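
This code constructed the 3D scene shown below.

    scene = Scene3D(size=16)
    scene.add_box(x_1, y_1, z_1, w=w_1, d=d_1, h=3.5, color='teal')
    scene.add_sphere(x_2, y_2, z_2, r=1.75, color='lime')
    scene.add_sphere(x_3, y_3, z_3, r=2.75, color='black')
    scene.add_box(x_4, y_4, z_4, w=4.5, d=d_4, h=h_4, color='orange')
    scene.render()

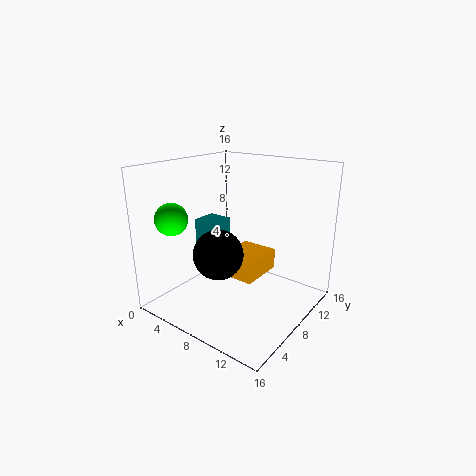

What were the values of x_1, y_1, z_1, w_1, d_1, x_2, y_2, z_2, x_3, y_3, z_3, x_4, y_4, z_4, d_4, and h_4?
x_1 = 1.75, y_1 = 7.75, z_1 = 5.5, w_1 = 3, d_1 = 3, x_2 = 3, y_2 = 3, z_2 = 10.5, x_3 = 7, y_3 = 5.75, z_3 = 6.5, x_4 = 5, y_4 = 8.25, z_4 = 2.5, d_4 = 5.5, h_4 = 2.5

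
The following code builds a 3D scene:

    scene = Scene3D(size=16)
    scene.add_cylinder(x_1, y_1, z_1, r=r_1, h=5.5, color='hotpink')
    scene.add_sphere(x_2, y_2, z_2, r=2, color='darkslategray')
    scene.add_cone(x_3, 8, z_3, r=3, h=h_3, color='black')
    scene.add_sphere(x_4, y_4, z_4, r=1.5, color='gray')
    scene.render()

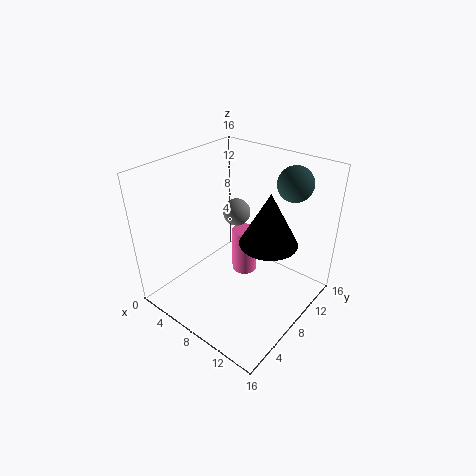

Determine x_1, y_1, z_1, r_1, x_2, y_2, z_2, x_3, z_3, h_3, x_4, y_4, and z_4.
x_1 = 7; y_1 = 10.5; z_1 = 2; r_1 = 1.5; x_2 = 11.5; y_2 = 13.5; z_2 = 13.5; x_3 = 12; z_3 = 9; h_3 = 5.5; x_4 = 7; y_4 = 9; z_4 = 10.5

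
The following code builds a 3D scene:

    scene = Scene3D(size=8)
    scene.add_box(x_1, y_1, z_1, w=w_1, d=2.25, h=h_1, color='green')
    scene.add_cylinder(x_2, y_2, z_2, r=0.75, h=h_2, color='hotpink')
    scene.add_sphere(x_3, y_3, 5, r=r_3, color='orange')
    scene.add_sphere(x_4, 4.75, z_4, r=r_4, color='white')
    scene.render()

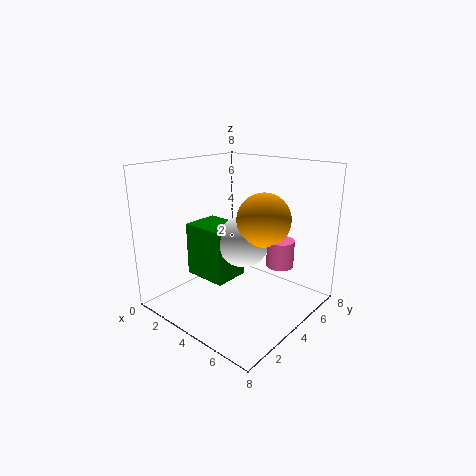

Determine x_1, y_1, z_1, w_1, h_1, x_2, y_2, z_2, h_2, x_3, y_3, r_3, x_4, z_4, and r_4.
x_1 = 0.5; y_1 = 3.25; z_1 = 1; w_1 = 2.75; h_1 = 3.25; x_2 = 6; y_2 = 5.25; z_2 = 2.5; h_2 = 1.5; x_3 = 5; y_3 = 5; r_3 = 1.5; x_4 = 3.75; z_4 = 3.5; r_4 = 1.5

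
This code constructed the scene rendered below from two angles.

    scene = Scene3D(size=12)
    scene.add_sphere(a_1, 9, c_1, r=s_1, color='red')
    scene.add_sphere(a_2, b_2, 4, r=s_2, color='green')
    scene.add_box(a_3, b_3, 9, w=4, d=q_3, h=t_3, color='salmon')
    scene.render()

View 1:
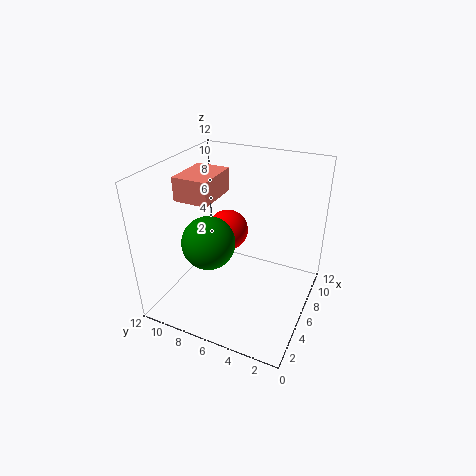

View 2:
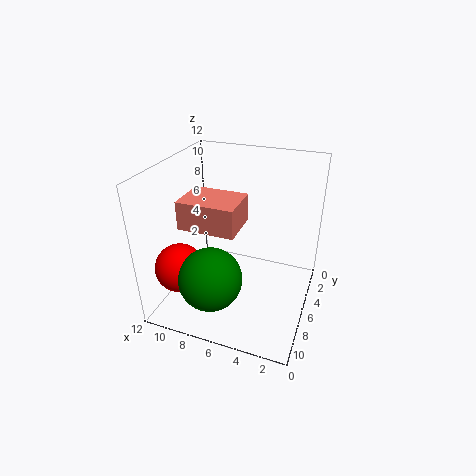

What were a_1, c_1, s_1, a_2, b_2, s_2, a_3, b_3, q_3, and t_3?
a_1 = 10, c_1 = 4, s_1 = 2, a_2 = 7, b_2 = 9.5, s_2 = 2.5, a_3 = 4.5, b_3 = 8, q_3 = 3, t_3 = 2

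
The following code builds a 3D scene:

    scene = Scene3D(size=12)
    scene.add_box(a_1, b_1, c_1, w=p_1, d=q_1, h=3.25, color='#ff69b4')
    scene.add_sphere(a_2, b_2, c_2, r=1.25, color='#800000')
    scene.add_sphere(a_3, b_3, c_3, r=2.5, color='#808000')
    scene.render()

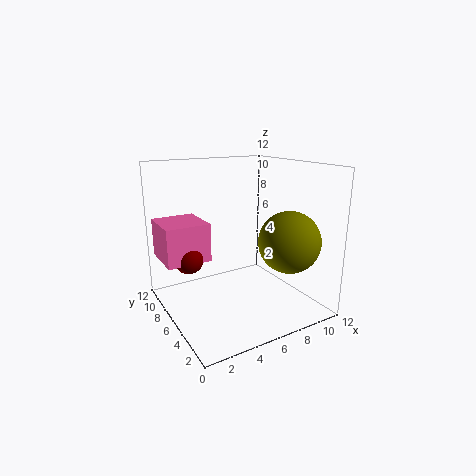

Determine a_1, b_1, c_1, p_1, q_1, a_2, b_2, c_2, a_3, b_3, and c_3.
a_1 = 0.25; b_1 = 7; c_1 = 4; p_1 = 3.75; q_1 = 4; a_2 = 2.25; b_2 = 7.75; c_2 = 4.25; a_3 = 9; b_3 = 3; c_3 = 6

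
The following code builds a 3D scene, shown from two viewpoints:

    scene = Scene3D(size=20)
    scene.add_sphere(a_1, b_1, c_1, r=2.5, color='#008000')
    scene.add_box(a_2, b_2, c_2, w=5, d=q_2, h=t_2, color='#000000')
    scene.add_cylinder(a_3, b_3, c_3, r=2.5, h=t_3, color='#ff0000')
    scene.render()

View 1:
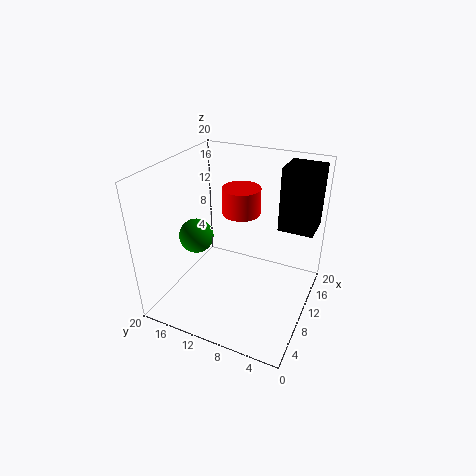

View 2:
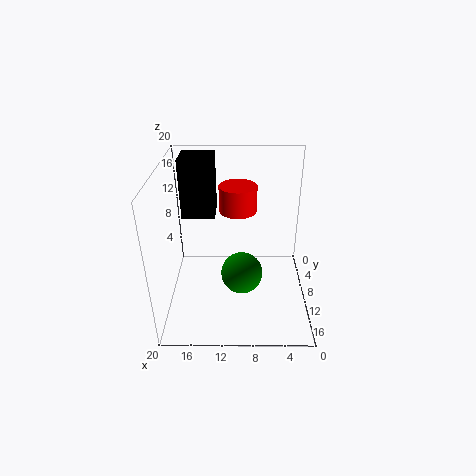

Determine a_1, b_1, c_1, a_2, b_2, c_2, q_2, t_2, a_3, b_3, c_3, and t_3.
a_1 = 9.5
b_1 = 16.5
c_1 = 9
a_2 = 13.5
b_2 = 0.5
c_2 = 10.5
q_2 = 5
t_2 = 9
a_3 = 10
b_3 = 9.5
c_3 = 14
t_3 = 3.5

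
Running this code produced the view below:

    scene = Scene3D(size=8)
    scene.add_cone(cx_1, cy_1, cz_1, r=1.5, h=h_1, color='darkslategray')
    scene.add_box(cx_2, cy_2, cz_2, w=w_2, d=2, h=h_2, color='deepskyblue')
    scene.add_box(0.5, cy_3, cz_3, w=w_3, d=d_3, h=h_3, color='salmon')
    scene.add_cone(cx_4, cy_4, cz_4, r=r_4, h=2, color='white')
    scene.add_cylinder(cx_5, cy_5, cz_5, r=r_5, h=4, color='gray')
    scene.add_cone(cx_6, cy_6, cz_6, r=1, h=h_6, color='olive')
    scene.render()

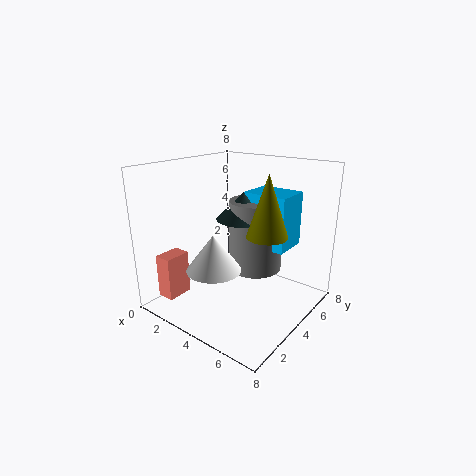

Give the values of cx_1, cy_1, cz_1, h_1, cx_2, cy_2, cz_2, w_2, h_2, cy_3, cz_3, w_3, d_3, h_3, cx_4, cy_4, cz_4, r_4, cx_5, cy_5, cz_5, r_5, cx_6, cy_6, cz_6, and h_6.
cx_1 = 4
cy_1 = 4.5
cz_1 = 5
h_1 = 1.5
cx_2 = 4
cy_2 = 4.5
cz_2 = 3.5
w_2 = 2.5
h_2 = 3
cy_3 = 1
cz_3 = 0.5
w_3 = 1
d_3 = 1.5
h_3 = 2.5
cx_4 = 3.5
cy_4 = 2.5
cz_4 = 2.5
r_4 = 1.5
cx_5 = 4.5
cy_5 = 5
cz_5 = 2
r_5 = 1.5
cx_6 = 6.5
cy_6 = 3
cz_6 = 5
h_6 = 3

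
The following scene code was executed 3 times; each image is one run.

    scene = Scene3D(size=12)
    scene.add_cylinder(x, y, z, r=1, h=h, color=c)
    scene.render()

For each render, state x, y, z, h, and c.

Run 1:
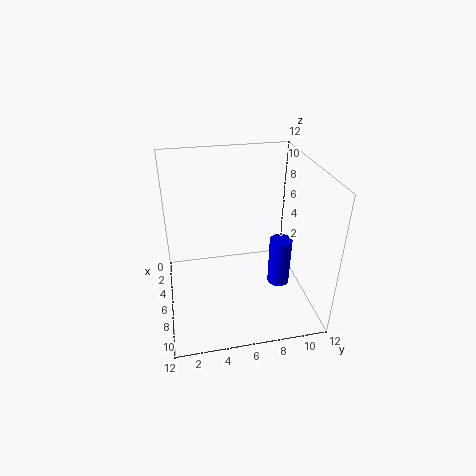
x = 5.5, y = 10, z = 0.5, h = 4.5, c = 'blue'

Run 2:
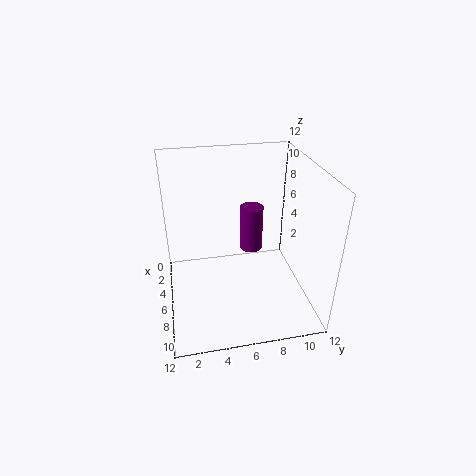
x = 4.5, y = 7.5, z = 4, h = 4, c = 'purple'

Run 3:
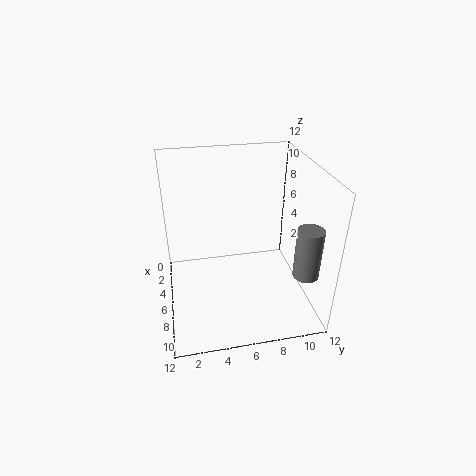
x = 10, y = 10.5, z = 4.5, h = 4, c = 'gray'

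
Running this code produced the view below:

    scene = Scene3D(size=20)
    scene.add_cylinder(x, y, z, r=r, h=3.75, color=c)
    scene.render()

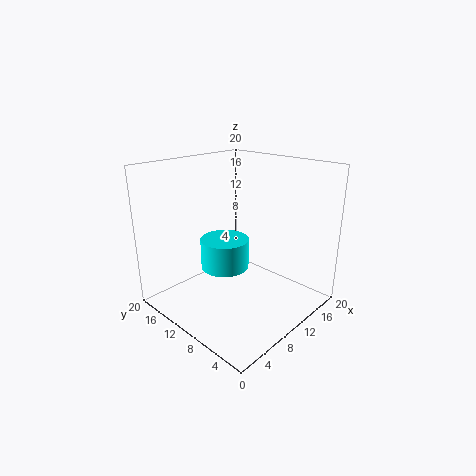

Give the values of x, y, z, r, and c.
x = 5.75; y = 8.25; z = 8; r = 3; c = 'cyan'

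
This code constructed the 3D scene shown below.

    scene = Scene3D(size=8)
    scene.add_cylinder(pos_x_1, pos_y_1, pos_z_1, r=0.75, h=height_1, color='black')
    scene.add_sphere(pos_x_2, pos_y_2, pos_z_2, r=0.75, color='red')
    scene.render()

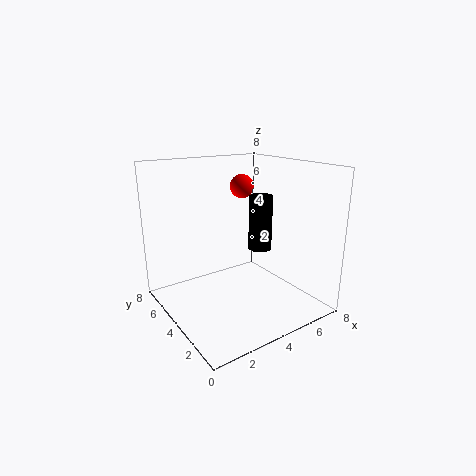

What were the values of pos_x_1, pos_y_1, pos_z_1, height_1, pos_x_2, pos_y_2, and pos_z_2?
pos_x_1 = 6.75, pos_y_1 = 5.5, pos_z_1 = 2.25, height_1 = 3.5, pos_x_2 = 6, pos_y_2 = 6.5, pos_z_2 = 6.25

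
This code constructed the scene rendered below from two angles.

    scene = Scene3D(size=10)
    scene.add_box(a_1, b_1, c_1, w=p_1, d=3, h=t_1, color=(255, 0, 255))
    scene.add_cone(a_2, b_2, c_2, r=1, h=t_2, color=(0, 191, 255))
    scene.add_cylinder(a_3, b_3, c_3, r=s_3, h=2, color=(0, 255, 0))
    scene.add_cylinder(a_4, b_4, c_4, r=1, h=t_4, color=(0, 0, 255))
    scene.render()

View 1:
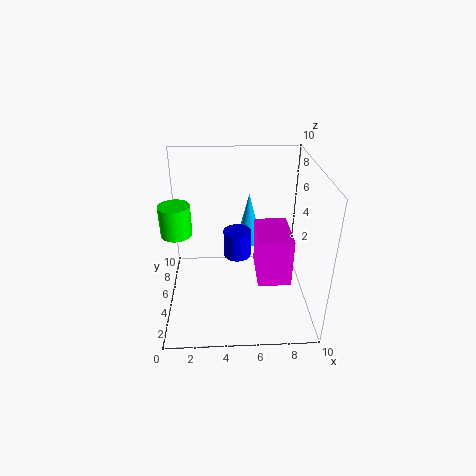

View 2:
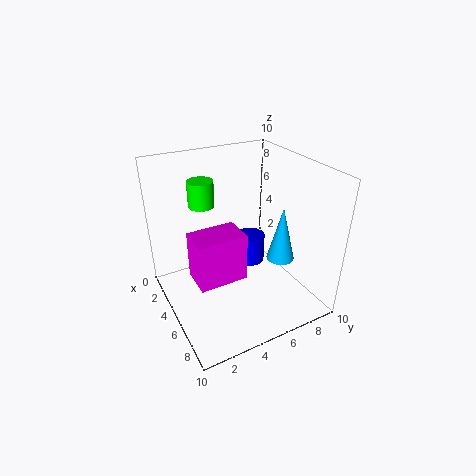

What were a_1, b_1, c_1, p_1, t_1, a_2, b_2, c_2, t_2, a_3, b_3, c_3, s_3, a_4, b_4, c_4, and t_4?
a_1 = 6
b_1 = 1
c_1 = 4
p_1 = 2
t_1 = 3
a_2 = 6
b_2 = 8
c_2 = 3
t_2 = 4
a_3 = 1
b_3 = 4
c_3 = 6
s_3 = 1
a_4 = 5
b_4 = 6
c_4 = 3
t_4 = 2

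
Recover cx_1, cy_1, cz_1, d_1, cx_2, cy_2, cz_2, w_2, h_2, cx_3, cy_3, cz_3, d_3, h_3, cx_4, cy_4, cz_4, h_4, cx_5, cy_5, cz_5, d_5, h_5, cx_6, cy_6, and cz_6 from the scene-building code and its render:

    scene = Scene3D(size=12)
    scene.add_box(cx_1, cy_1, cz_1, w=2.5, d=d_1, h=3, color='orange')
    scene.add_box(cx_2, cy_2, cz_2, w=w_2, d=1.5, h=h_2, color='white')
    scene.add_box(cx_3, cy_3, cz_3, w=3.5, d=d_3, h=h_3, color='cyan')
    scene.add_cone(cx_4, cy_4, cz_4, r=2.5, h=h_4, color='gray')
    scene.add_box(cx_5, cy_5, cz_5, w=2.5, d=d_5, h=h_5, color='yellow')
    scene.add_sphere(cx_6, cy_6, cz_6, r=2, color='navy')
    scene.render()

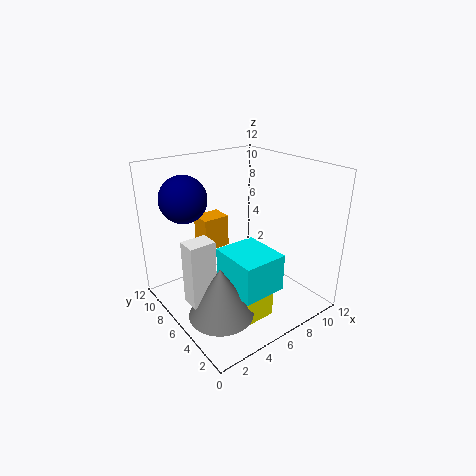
cx_1 = 5, cy_1 = 9.5, cz_1 = 3.5, d_1 = 2, cx_2 = 0.5, cy_2 = 4, cz_2 = 2.5, w_2 = 2, h_2 = 5, cx_3 = 3.5, cy_3 = 1.5, cz_3 = 3, d_3 = 4, h_3 = 3, cx_4 = 2.5, cy_4 = 3.5, cz_4 = 1.5, h_4 = 4, cx_5 = 4, cy_5 = 2, cz_5 = 0.5, d_5 = 1.5, h_5 = 2, cx_6 = 3, cy_6 = 9.5, cz_6 = 9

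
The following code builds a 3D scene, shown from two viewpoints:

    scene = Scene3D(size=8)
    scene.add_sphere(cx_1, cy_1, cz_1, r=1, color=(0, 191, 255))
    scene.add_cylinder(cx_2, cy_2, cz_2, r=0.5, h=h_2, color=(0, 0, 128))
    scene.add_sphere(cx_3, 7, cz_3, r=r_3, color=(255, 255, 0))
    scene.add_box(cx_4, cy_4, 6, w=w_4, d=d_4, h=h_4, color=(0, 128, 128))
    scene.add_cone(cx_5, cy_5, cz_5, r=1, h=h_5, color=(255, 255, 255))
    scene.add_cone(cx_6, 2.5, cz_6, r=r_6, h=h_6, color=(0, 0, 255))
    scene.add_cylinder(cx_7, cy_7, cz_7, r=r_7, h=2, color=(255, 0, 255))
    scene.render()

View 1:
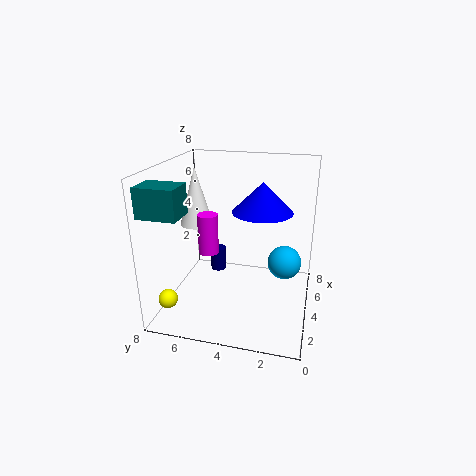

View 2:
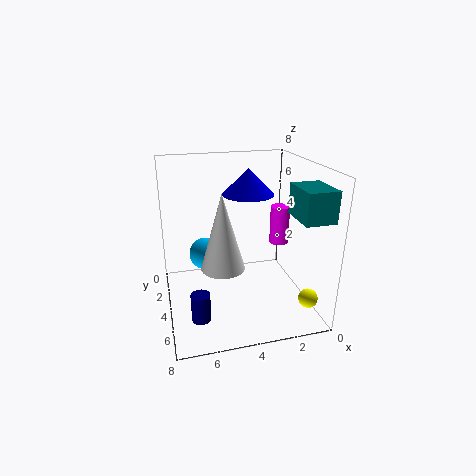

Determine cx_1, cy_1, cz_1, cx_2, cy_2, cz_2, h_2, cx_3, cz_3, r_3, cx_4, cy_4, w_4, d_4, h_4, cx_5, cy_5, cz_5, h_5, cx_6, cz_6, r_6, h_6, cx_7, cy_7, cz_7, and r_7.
cx_1 = 5.5, cy_1 = 1.5, cz_1 = 2, cx_2 = 6.5, cy_2 = 6, cz_2 = 0.5, h_2 = 1.5, cx_3 = 1, cz_3 = 1.5, r_3 = 0.5, cx_4 = 0.5, cy_4 = 6, w_4 = 1.5, d_4 = 2, h_4 = 1.5, cx_5 = 5.5, cy_5 = 7, cz_5 = 4, h_5 = 3.5, cx_6 = 3, cz_6 = 6, r_6 = 1.5, h_6 = 1.5, cx_7 = 2, cy_7 = 5, cz_7 = 4, r_7 = 0.5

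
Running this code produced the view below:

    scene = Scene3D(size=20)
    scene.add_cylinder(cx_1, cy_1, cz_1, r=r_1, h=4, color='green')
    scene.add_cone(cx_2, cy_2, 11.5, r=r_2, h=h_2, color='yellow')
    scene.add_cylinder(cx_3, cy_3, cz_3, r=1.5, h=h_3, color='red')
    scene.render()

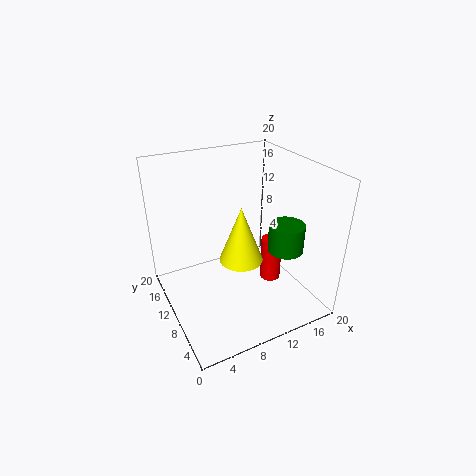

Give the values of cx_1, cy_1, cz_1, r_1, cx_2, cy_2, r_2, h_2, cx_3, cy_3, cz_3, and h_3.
cx_1 = 16, cy_1 = 7, cz_1 = 8, r_1 = 2.5, cx_2 = 7, cy_2 = 3.5, r_2 = 2.5, h_2 = 6.5, cx_3 = 15, cy_3 = 9, cz_3 = 2.5, h_3 = 6.5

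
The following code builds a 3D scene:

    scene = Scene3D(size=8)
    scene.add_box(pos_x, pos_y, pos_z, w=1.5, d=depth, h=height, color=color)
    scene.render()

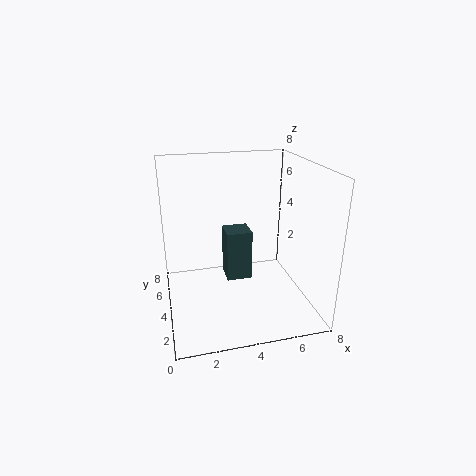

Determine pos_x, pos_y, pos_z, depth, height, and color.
pos_x = 3.5
pos_y = 4.5
pos_z = 1
depth = 1.5
height = 3
color = 'darkslategray'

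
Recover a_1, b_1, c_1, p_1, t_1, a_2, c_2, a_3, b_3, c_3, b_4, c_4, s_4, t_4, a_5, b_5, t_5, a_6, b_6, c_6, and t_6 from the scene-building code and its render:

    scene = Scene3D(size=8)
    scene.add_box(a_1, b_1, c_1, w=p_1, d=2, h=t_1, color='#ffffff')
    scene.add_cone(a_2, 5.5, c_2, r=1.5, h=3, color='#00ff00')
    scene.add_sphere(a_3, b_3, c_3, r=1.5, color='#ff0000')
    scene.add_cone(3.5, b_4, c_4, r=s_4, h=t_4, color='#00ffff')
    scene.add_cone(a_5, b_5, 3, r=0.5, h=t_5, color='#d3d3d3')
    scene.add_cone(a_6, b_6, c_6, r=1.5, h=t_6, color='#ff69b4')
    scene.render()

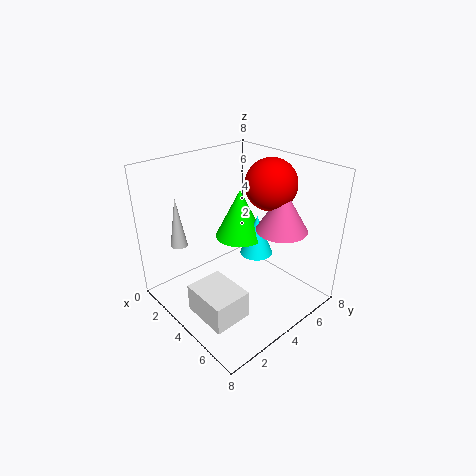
a_1 = 4; b_1 = 0.5; c_1 = 1; p_1 = 2.5; t_1 = 1.5; a_2 = 2.5; c_2 = 3; a_3 = 4; b_3 = 6.5; c_3 = 6.5; b_4 = 6; c_4 = 2; s_4 = 1; t_4 = 2.5; a_5 = 1; b_5 = 2; t_5 = 3; a_6 = 5; b_6 = 6.5; c_6 = 4; t_6 = 2.5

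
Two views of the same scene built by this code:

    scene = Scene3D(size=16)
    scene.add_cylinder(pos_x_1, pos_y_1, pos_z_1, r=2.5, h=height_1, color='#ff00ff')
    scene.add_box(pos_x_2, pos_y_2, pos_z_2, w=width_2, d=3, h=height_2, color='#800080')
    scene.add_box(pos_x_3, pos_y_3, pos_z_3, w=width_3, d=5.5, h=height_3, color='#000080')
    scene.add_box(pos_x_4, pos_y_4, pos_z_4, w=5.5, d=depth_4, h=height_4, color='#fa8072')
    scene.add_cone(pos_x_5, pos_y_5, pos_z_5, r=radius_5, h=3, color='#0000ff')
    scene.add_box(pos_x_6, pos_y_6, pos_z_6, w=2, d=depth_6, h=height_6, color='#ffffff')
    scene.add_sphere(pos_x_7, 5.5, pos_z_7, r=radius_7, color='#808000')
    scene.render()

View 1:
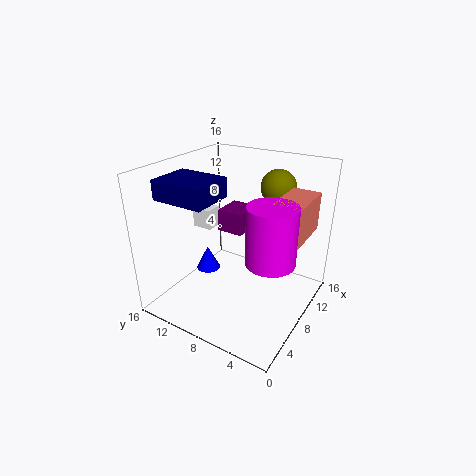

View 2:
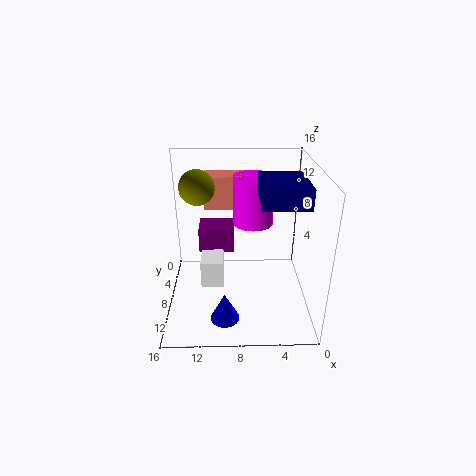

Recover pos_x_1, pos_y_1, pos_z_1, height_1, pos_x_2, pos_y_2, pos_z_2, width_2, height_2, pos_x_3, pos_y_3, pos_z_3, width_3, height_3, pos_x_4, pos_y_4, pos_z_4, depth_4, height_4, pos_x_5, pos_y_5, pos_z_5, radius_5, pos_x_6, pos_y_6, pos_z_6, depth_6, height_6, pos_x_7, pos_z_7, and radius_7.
pos_x_1 = 6; pos_y_1 = 3; pos_z_1 = 7.5; height_1 = 6; pos_x_2 = 8.5; pos_y_2 = 8; pos_z_2 = 8; width_2 = 3.5; height_2 = 2.5; pos_x_3 = 1.5; pos_y_3 = 8; pos_z_3 = 13.5; width_3 = 4.5; height_3 = 2; pos_x_4 = 6.5; pos_y_4 = 0.5; pos_z_4 = 9.5; depth_4 = 3; height_4 = 4; pos_x_5 = 9.5; pos_y_5 = 13.5; pos_z_5 = 1.5; radius_5 = 1.5; pos_x_6 = 9.5; pos_y_6 = 13; pos_z_6 = 7; depth_6 = 2.5; height_6 = 2.5; pos_x_7 = 12.5; pos_z_7 = 13; radius_7 = 2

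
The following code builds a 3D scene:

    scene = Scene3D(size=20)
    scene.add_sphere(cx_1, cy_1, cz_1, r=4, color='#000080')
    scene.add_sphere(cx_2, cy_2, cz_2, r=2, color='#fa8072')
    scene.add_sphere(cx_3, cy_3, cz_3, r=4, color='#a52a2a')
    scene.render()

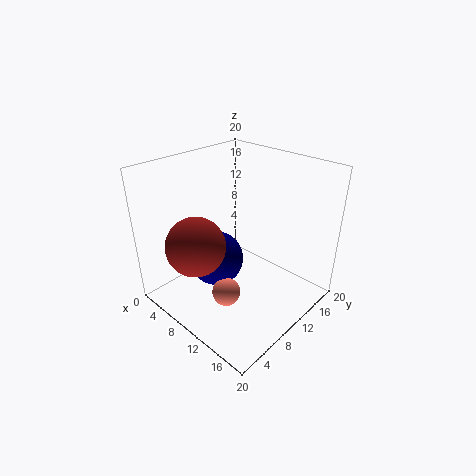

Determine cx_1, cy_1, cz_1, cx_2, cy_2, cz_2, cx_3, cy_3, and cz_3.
cx_1 = 6.5
cy_1 = 9
cz_1 = 5.5
cx_2 = 10.5
cy_2 = 7
cz_2 = 2.5
cx_3 = 7.5
cy_3 = 4.5
cz_3 = 10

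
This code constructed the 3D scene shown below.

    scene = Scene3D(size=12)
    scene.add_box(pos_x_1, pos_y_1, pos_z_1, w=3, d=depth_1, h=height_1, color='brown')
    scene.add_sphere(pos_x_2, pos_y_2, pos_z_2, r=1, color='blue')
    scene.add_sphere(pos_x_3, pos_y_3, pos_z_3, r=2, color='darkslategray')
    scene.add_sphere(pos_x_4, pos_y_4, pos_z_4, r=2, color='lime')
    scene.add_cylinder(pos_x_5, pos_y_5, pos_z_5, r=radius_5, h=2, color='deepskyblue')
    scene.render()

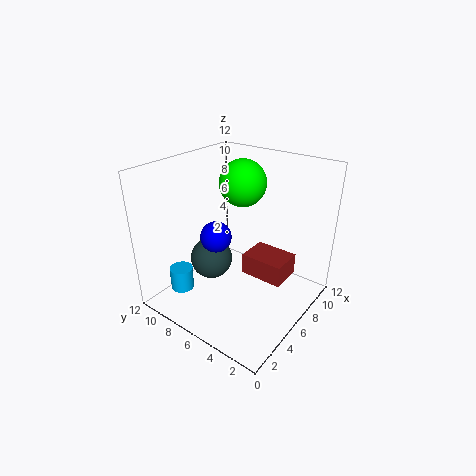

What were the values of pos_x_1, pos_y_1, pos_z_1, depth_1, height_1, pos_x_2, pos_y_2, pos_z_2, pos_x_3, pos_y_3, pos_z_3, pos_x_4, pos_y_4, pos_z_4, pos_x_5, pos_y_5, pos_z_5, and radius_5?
pos_x_1 = 8, pos_y_1 = 3, pos_z_1 = 1, depth_1 = 4, height_1 = 2, pos_x_2 = 1, pos_y_2 = 4, pos_z_2 = 9, pos_x_3 = 7, pos_y_3 = 10, pos_z_3 = 2, pos_x_4 = 8, pos_y_4 = 7, pos_z_4 = 10, pos_x_5 = 3, pos_y_5 = 10, pos_z_5 = 1, radius_5 = 1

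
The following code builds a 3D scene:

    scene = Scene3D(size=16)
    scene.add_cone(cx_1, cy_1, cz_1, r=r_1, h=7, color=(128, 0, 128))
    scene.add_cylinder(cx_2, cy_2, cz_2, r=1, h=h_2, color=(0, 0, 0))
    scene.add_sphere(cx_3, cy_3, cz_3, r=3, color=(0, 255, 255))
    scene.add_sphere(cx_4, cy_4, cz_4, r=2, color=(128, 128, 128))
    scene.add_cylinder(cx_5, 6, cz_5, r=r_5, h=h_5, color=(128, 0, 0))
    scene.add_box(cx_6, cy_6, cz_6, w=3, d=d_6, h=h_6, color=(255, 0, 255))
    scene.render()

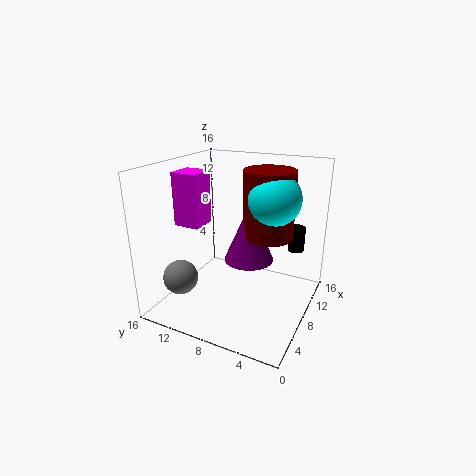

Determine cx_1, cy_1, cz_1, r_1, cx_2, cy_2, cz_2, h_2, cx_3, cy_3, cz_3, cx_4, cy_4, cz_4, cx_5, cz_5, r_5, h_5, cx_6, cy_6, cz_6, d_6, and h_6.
cx_1 = 11; cy_1 = 8; cz_1 = 4; r_1 = 3; cx_2 = 14; cy_2 = 3; cz_2 = 5; h_2 = 3; cx_3 = 11; cy_3 = 5; cz_3 = 12; cx_4 = 5; cy_4 = 14; cz_4 = 3; cx_5 = 12; cz_5 = 7; r_5 = 3; h_5 = 8; cx_6 = 6; cy_6 = 12; cz_6 = 9; d_6 = 3; h_6 = 6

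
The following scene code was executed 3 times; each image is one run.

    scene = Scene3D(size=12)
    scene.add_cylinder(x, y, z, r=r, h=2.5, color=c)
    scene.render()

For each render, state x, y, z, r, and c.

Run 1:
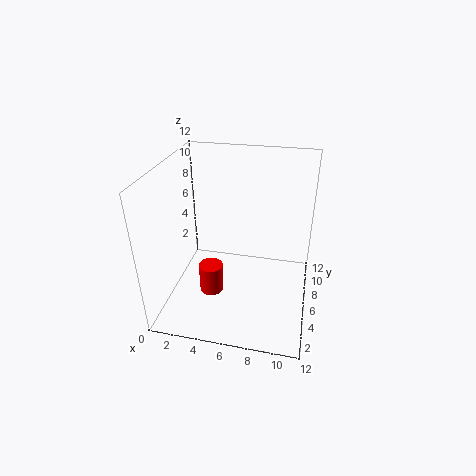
x = 4; y = 4.5; z = 1.5; r = 1; c = 'red'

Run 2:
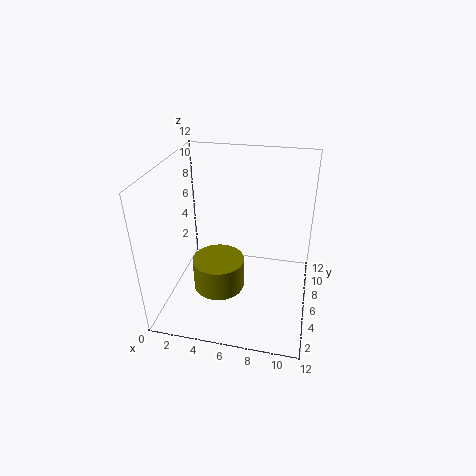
x = 5; y = 3.5; z = 3; r = 2; c = 'olive'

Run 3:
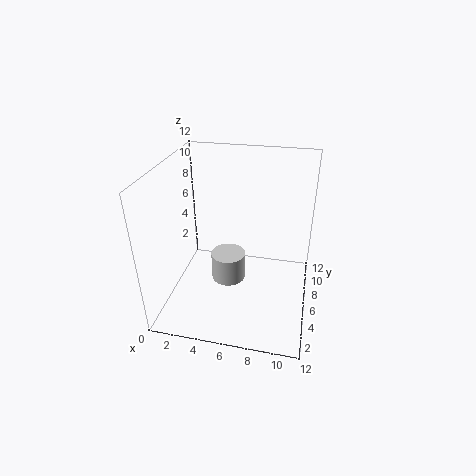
x = 5; y = 6.5; z = 1.5; r = 1.5; c = 'lightgray'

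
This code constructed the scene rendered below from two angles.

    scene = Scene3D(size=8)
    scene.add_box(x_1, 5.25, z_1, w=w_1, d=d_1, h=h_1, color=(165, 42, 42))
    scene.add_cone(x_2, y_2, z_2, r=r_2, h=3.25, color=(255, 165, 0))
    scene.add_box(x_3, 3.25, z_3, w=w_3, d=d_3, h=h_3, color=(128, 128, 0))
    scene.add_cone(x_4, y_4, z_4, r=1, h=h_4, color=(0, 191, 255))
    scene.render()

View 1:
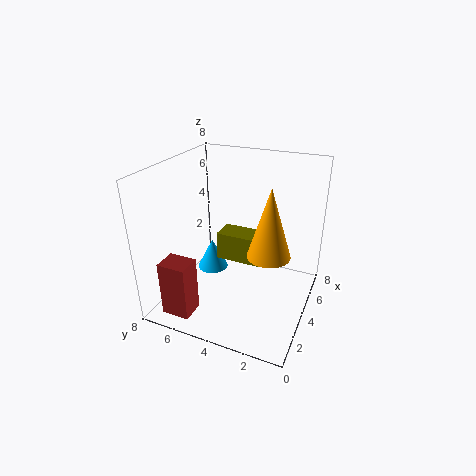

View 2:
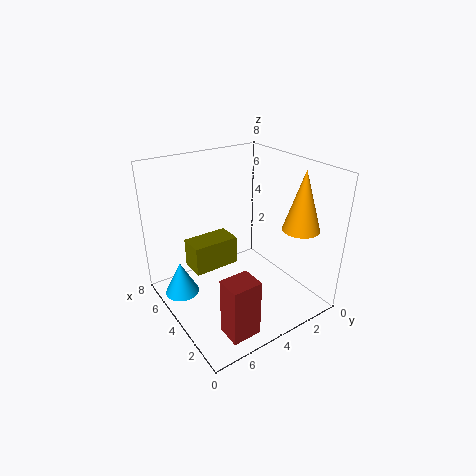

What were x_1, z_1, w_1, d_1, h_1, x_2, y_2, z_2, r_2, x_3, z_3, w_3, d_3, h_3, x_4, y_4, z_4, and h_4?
x_1 = 0.25; z_1 = 0.75; w_1 = 1.25; d_1 = 1.5; h_1 = 3; x_2 = 1.75; y_2 = 1.5; z_2 = 4.75; r_2 = 1; x_3 = 5.25; z_3 = 1.5; w_3 = 1.5; d_3 = 2.75; h_3 = 1.75; x_4 = 6; y_4 = 6.75; z_4 = 0.25; h_4 = 2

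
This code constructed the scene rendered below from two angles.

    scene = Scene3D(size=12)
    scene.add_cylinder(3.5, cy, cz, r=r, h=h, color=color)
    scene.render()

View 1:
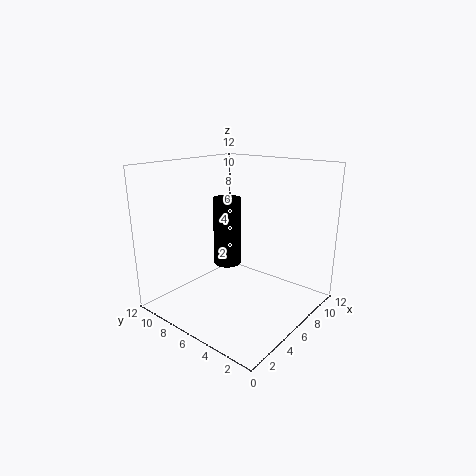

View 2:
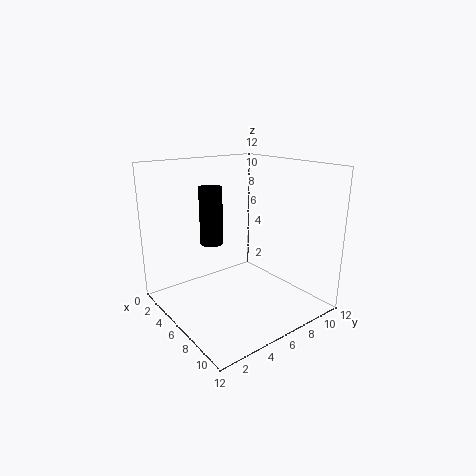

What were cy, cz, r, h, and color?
cy = 5, cz = 5, r = 1, h = 5, color = 'black'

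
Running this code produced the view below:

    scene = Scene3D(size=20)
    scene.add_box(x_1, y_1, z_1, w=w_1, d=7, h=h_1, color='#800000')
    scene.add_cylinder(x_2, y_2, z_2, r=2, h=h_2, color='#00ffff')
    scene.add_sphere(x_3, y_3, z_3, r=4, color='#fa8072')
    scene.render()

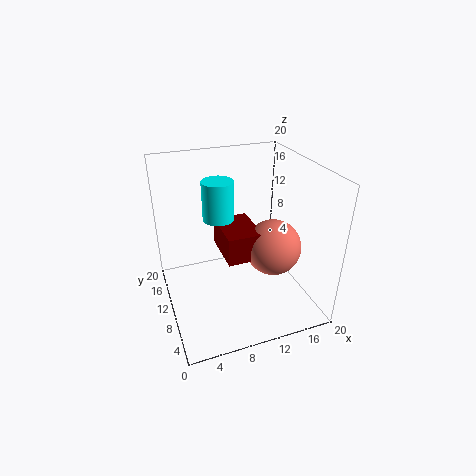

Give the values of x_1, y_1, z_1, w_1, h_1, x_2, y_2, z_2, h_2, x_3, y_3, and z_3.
x_1 = 8
y_1 = 8
z_1 = 7
w_1 = 5
h_1 = 4
x_2 = 7
y_2 = 9
z_2 = 14
h_2 = 5
x_3 = 15
y_3 = 9
z_3 = 8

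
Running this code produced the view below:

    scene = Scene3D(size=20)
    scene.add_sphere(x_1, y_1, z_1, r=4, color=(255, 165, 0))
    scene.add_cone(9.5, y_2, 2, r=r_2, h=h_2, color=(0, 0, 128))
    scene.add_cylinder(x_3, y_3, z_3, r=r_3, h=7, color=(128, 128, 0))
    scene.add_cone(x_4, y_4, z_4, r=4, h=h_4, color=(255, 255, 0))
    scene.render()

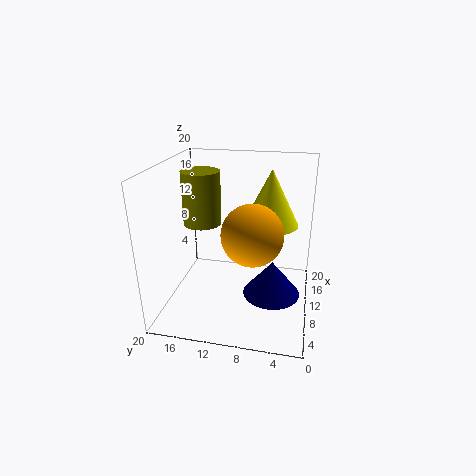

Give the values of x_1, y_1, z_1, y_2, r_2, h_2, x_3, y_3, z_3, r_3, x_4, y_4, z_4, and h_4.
x_1 = 7, y_1 = 7.5, z_1 = 12, y_2 = 5, r_2 = 4, h_2 = 5, x_3 = 8.5, y_3 = 14.5, z_3 = 12.5, r_3 = 2.5, x_4 = 13.5, y_4 = 6, z_4 = 11, h_4 = 8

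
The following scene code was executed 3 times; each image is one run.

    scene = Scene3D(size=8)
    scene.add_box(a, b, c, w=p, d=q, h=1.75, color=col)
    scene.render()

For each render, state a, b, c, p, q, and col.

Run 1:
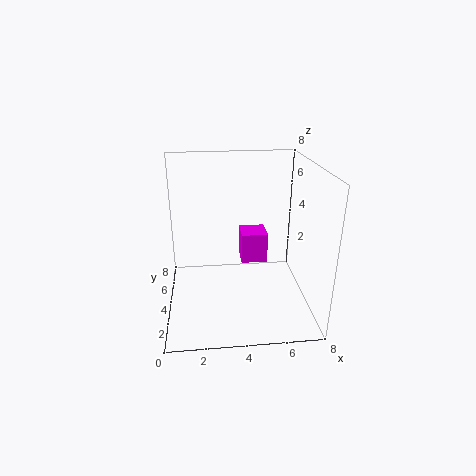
a = 4.25; b = 4.25; c = 2.25; p = 1.5; q = 1.5; col = 'magenta'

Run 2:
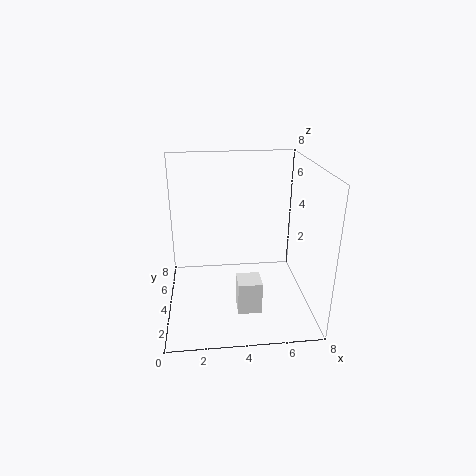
a = 3.75; b = 1.5; c = 0.75; p = 1.25; q = 1.25; col = 'white'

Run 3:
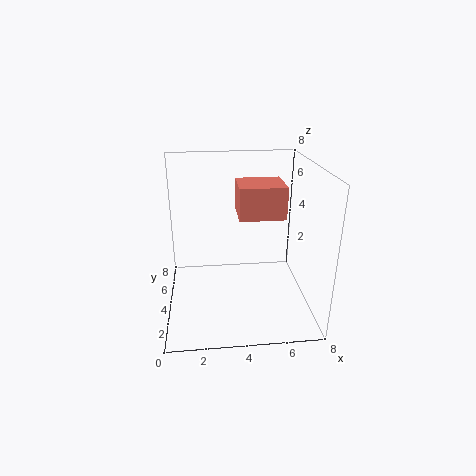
a = 4; b = 3.25; c = 5.25; p = 2.5; q = 2.25; col = 'salmon'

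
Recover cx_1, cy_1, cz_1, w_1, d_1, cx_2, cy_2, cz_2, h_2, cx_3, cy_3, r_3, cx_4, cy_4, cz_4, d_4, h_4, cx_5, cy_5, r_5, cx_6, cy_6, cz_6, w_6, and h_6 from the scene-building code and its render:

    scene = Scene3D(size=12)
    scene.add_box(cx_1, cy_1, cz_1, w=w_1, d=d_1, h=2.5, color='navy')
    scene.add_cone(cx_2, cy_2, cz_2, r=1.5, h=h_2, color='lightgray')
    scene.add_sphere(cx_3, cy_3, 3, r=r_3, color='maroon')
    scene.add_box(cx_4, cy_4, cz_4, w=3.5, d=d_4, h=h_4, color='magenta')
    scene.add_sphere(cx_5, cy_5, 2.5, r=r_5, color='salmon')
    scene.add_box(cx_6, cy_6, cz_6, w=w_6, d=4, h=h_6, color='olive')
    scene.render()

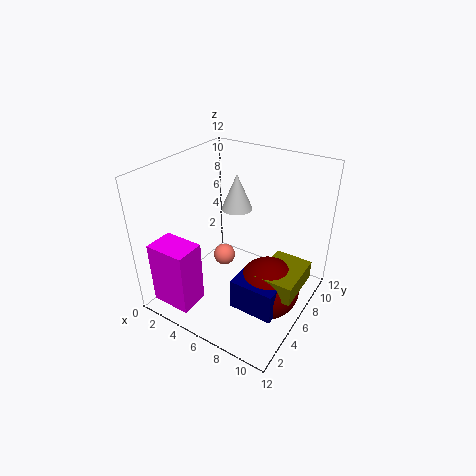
cx_1 = 7.5; cy_1 = 2.5; cz_1 = 2; w_1 = 3.5; d_1 = 2; cx_2 = 3; cy_2 = 10.5; cz_2 = 6; h_2 = 3.5; cx_3 = 9.5; cy_3 = 5; r_3 = 2.5; cx_4 = 0.5; cy_4 = 1; cz_4 = 0.5; d_4 = 2.5; h_4 = 5.5; cx_5 = 3.5; cy_5 = 7.5; r_5 = 1; cx_6 = 9; cy_6 = 3.5; cz_6 = 3.5; w_6 = 3; h_6 = 1.5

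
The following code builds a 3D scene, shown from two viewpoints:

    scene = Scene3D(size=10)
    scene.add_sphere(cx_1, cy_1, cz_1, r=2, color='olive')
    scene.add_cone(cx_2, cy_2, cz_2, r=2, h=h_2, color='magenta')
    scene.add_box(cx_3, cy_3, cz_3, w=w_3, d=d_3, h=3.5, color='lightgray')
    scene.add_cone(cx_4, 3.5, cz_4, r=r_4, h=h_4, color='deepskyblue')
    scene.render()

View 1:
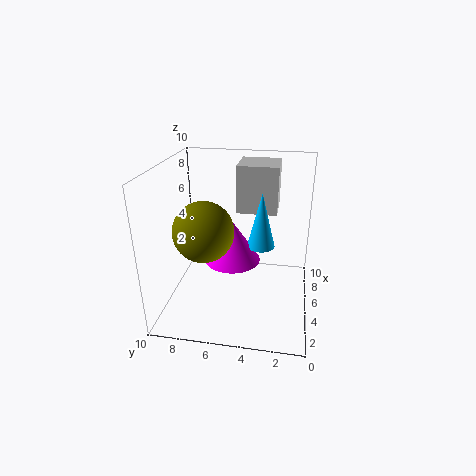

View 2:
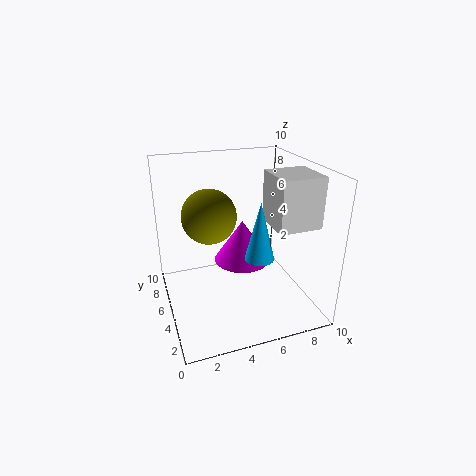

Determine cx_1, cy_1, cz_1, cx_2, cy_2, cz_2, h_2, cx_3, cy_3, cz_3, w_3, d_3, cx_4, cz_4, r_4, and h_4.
cx_1 = 3.5; cy_1 = 7; cz_1 = 6; cx_2 = 5.5; cy_2 = 5.5; cz_2 = 3; h_2 = 3; cx_3 = 7; cy_3 = 2.5; cz_3 = 6; w_3 = 3; d_3 = 3; cx_4 = 6; cz_4 = 4; r_4 = 1; h_4 = 4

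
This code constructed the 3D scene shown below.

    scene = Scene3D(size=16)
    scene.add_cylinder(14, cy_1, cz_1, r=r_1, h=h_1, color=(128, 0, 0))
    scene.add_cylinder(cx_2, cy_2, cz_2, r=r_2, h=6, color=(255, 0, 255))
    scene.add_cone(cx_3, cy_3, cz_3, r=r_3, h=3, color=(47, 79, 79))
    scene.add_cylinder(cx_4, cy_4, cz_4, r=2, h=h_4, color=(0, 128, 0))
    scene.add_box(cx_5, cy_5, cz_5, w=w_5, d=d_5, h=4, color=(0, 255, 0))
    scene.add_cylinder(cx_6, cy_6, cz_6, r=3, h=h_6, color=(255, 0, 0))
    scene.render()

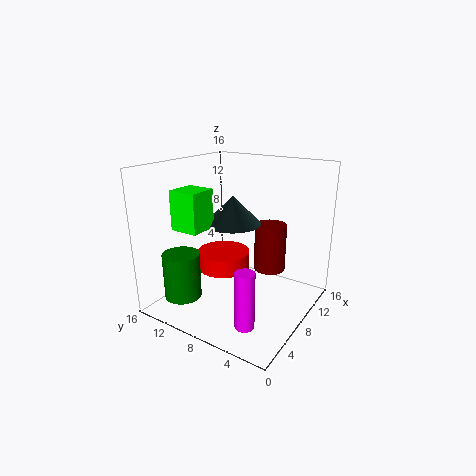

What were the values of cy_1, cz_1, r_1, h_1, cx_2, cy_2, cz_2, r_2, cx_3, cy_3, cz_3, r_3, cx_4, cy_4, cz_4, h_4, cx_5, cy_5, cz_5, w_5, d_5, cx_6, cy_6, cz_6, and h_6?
cy_1 = 7
cz_1 = 2
r_1 = 2
h_1 = 6
cx_2 = 3
cy_2 = 4
cz_2 = 1
r_2 = 1
cx_3 = 7
cy_3 = 8
cz_3 = 10
r_3 = 3
cx_4 = 3
cy_4 = 12
cz_4 = 2
h_4 = 5
cx_5 = 2
cy_5 = 9
cz_5 = 10
w_5 = 3
d_5 = 3
cx_6 = 8
cy_6 = 10
cz_6 = 4
h_6 = 2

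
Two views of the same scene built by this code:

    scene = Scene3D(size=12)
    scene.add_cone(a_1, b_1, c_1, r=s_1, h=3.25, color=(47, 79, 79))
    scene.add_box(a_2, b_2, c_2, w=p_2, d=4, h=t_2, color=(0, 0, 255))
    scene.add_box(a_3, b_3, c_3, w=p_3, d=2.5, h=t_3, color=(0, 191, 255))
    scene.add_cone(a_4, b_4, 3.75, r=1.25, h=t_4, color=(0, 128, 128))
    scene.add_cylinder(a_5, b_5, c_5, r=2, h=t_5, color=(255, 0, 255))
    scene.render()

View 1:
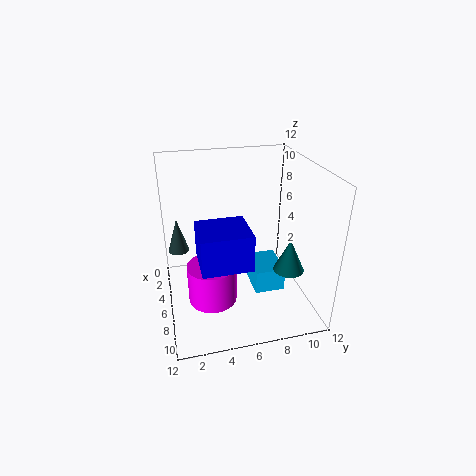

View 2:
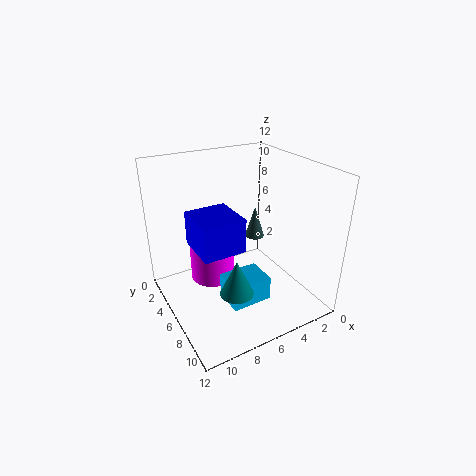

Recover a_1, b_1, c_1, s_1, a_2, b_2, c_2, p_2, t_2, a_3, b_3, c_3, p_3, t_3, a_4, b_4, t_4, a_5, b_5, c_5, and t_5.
a_1 = 1.25
b_1 = 1.25
c_1 = 2.75
s_1 = 1
a_2 = 5.5
b_2 = 2.5
c_2 = 4.75
p_2 = 3.75
t_2 = 3
a_3 = 5
b_3 = 7
c_3 = 1.75
p_3 = 3.25
t_3 = 2
a_4 = 8.25
b_4 = 9.75
t_4 = 2.75
a_5 = 7.25
b_5 = 3.5
c_5 = 1.25
t_5 = 3.25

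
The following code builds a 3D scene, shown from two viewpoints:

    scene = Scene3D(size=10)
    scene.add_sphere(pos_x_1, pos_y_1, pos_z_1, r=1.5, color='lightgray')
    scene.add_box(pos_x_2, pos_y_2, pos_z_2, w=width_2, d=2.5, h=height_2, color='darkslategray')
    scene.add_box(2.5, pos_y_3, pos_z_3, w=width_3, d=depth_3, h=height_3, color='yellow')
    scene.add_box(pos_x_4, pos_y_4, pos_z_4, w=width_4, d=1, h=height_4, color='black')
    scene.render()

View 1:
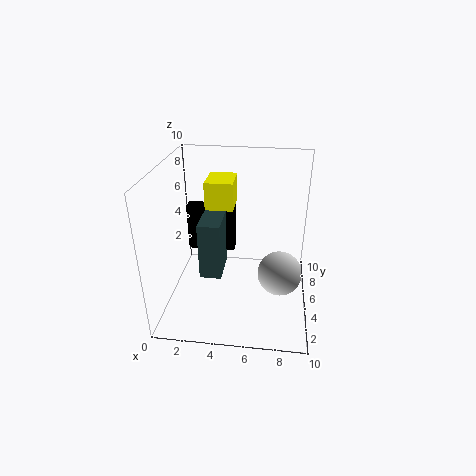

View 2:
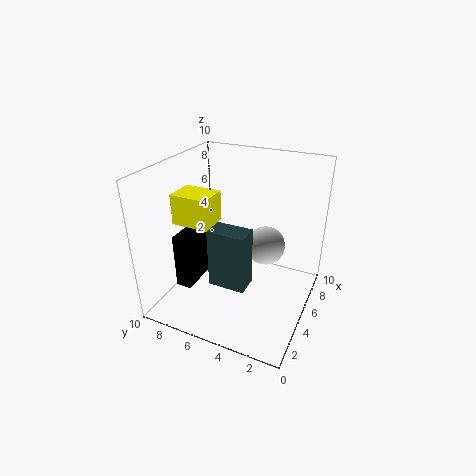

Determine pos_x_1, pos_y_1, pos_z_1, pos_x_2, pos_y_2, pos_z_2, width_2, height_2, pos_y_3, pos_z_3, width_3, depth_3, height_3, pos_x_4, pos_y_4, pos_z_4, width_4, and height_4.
pos_x_1 = 8
pos_y_1 = 4
pos_z_1 = 3
pos_x_2 = 2.5
pos_y_2 = 3.5
pos_z_2 = 2.5
width_2 = 1.5
height_2 = 4
pos_y_3 = 6
pos_z_3 = 6.5
width_3 = 2
depth_3 = 2.5
height_3 = 2
pos_x_4 = 1
pos_y_4 = 6.5
pos_z_4 = 3
width_4 = 3.5
height_4 = 3.5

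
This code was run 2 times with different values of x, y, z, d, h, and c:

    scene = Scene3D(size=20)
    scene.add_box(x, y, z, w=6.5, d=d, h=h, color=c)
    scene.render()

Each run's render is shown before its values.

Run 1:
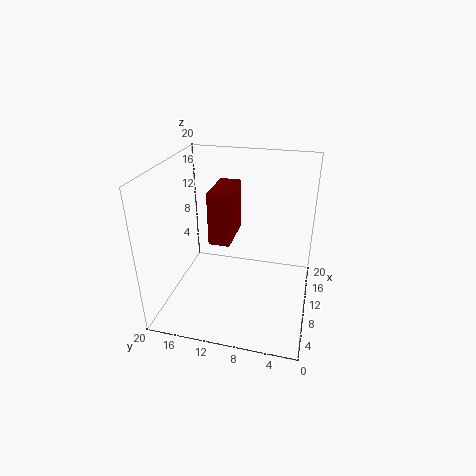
x = 9
y = 11
z = 9
d = 3
h = 7.5
c = 'maroon'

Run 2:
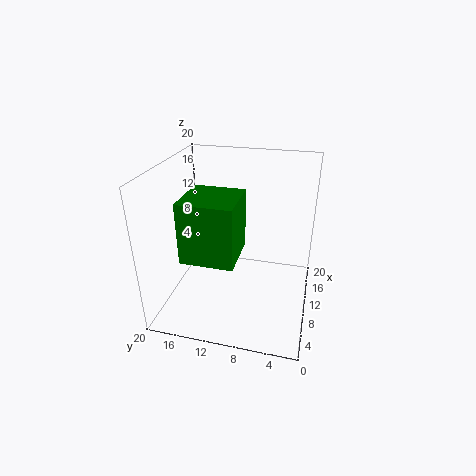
x = 1.5
y = 8.5
z = 10.5
d = 6.5
h = 7.5
c = 'green'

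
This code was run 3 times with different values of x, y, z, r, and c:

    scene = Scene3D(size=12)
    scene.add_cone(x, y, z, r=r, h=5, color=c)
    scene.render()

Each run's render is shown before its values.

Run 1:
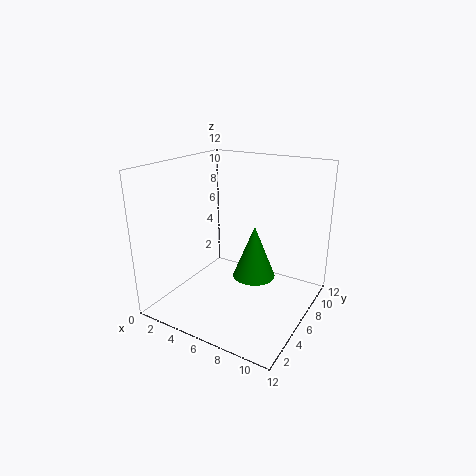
x = 6
y = 9
z = 1
r = 2
c = 'green'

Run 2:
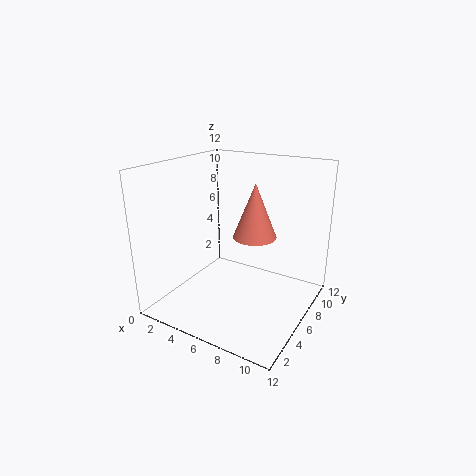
x = 6
y = 9
z = 5
r = 2
c = 'salmon'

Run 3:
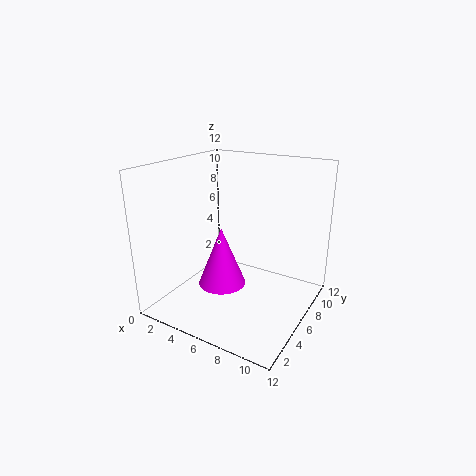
x = 5
y = 5
z = 2
r = 2
c = 'magenta'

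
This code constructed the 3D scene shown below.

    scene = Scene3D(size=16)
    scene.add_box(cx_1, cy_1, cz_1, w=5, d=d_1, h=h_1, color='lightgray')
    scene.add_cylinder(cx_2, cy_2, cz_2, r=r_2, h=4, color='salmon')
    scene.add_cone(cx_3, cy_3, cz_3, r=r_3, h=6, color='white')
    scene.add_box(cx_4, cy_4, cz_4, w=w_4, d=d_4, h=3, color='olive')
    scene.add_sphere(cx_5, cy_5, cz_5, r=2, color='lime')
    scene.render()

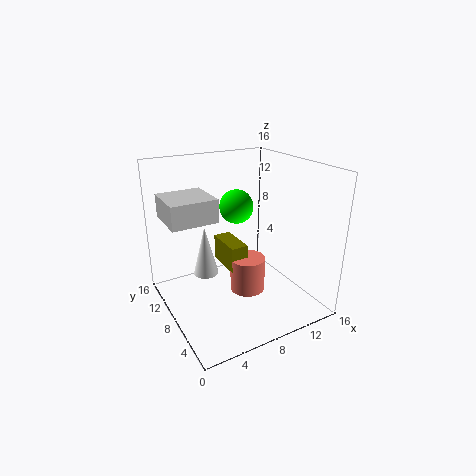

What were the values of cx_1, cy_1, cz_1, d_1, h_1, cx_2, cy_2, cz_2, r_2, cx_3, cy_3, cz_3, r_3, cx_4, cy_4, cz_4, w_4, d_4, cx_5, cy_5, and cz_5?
cx_1 = 0.5, cy_1 = 7.5, cz_1 = 10.5, d_1 = 5, h_1 = 2.5, cx_2 = 9, cy_2 = 7.5, cz_2 = 1.5, r_2 = 2, cx_3 = 5.5, cy_3 = 11.5, cz_3 = 2.5, r_3 = 1.5, cx_4 = 7, cy_4 = 7.5, cz_4 = 4, w_4 = 2, d_4 = 4.5, cx_5 = 9.5, cy_5 = 11, cz_5 = 10.5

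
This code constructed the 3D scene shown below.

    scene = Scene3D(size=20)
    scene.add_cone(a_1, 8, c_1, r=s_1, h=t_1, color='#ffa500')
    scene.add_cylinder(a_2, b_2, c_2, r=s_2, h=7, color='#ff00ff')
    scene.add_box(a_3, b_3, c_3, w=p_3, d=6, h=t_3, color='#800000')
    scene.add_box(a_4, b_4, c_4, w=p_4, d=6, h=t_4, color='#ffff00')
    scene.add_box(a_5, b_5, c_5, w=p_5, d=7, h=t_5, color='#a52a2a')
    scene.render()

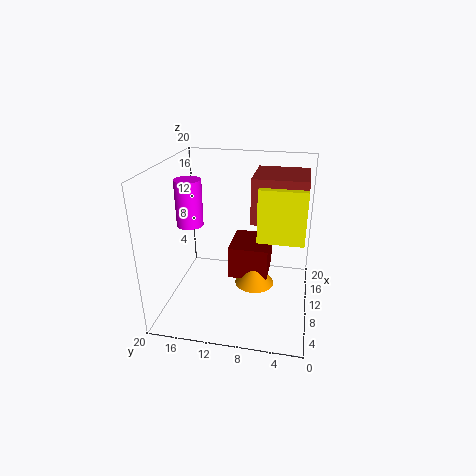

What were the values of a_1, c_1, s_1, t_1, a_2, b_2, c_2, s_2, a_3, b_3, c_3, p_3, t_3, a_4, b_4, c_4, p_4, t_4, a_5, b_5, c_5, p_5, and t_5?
a_1 = 13, c_1 = 1, s_1 = 3, t_1 = 4, a_2 = 13, b_2 = 18, c_2 = 10, s_2 = 2, a_3 = 12, b_3 = 6, c_3 = 2, p_3 = 7, t_3 = 5, a_4 = 7, b_4 = 1, c_4 = 11, p_4 = 4, t_4 = 7, a_5 = 8, b_5 = 1, c_5 = 13, p_5 = 7, t_5 = 6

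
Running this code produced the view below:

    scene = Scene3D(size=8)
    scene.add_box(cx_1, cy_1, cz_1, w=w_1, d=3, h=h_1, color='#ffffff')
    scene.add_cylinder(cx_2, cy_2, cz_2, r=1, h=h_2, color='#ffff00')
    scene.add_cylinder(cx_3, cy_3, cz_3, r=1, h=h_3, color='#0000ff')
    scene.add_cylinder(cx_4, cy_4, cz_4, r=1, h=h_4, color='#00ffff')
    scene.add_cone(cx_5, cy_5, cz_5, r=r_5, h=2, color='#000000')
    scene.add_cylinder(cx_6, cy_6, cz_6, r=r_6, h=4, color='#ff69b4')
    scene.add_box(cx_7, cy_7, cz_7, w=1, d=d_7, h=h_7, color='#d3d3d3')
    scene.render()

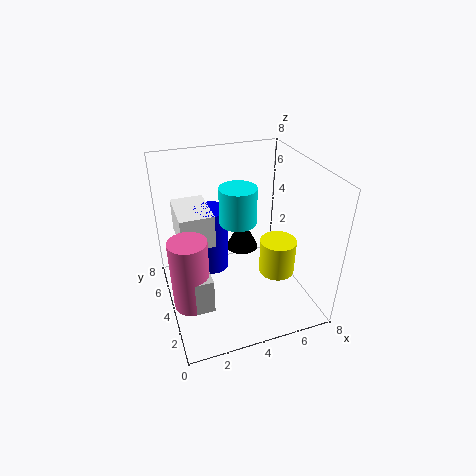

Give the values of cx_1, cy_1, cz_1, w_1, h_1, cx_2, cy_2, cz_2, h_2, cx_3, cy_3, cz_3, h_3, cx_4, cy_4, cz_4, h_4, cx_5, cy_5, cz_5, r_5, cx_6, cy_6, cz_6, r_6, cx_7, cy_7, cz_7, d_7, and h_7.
cx_1 = 1; cy_1 = 5; cz_1 = 3; w_1 = 2; h_1 = 2; cx_2 = 6; cy_2 = 3; cz_2 = 2; h_2 = 2; cx_3 = 3; cy_3 = 6; cz_3 = 1; h_3 = 4; cx_4 = 4; cy_4 = 4; cz_4 = 5; h_4 = 2; cx_5 = 5; cy_5 = 6; cz_5 = 2; r_5 = 1; cx_6 = 1; cy_6 = 3; cz_6 = 1; r_6 = 1; cx_7 = 1; cy_7 = 2; cz_7 = 1; d_7 = 2; h_7 = 2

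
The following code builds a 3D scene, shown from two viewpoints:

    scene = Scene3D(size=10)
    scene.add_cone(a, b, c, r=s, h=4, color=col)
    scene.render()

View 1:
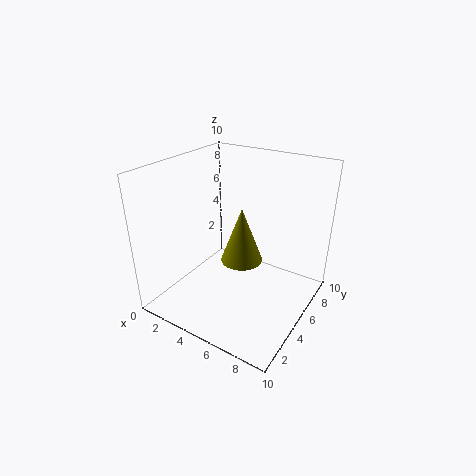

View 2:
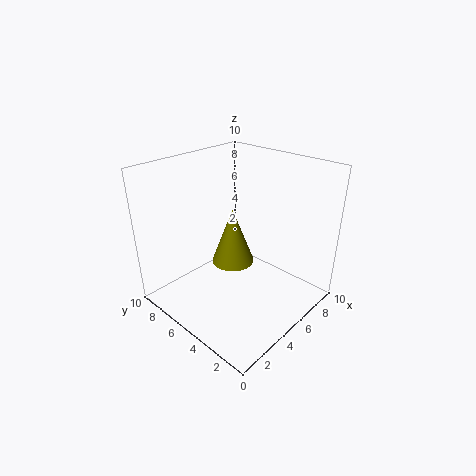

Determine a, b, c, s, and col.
a = 5
b = 5.5
c = 3
s = 1.5
col = 'olive'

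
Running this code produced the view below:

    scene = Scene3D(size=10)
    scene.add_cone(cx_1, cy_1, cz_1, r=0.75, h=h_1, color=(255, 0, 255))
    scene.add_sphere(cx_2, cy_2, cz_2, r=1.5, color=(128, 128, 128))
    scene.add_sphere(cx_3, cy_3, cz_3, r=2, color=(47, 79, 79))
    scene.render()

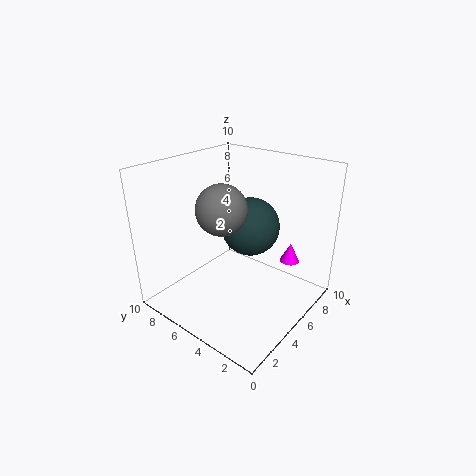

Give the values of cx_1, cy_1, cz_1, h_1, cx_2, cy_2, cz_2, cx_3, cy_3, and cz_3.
cx_1 = 9
cy_1 = 3
cz_1 = 2
h_1 = 1.5
cx_2 = 2.25
cy_2 = 4
cz_2 = 8.25
cx_3 = 5.75
cy_3 = 4.5
cz_3 = 5.75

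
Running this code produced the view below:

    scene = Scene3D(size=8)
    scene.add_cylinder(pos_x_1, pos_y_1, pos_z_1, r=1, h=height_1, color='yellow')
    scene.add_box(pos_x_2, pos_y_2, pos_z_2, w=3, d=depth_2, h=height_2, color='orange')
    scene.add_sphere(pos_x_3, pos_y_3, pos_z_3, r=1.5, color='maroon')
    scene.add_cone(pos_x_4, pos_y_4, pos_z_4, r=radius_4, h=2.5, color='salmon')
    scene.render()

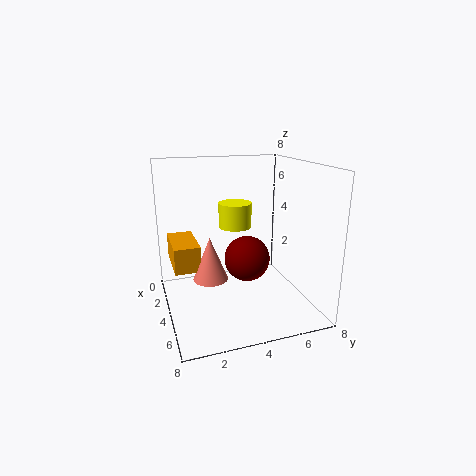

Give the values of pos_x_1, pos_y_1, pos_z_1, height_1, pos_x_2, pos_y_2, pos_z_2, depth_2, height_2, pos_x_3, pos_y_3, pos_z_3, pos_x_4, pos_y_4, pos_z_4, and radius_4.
pos_x_1 = 2, pos_y_1 = 4.5, pos_z_1 = 4, height_1 = 1.5, pos_x_2 = 0.5, pos_y_2 = 0.5, pos_z_2 = 2, depth_2 = 1.5, height_2 = 1.5, pos_x_3 = 1.5, pos_y_3 = 5.5, pos_z_3 = 1.5, pos_x_4 = 3.5, pos_y_4 = 2.5, pos_z_4 = 1.5, radius_4 = 1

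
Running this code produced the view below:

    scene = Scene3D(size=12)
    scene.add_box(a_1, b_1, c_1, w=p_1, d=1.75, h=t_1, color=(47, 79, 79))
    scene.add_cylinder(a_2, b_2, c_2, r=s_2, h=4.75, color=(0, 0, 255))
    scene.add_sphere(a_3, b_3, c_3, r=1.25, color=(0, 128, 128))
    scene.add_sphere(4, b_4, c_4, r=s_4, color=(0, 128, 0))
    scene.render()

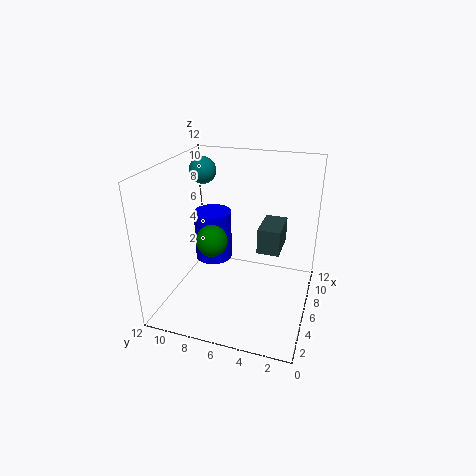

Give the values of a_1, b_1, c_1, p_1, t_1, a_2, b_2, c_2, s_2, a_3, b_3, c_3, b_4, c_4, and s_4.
a_1 = 4.5
b_1 = 2.25
c_1 = 5.75
p_1 = 3
t_1 = 2
a_2 = 9
b_2 = 9.5
c_2 = 2
s_2 = 1.75
a_3 = 10
b_3 = 10.75
c_3 = 10.25
b_4 = 7.5
c_4 = 6.5
s_4 = 1.25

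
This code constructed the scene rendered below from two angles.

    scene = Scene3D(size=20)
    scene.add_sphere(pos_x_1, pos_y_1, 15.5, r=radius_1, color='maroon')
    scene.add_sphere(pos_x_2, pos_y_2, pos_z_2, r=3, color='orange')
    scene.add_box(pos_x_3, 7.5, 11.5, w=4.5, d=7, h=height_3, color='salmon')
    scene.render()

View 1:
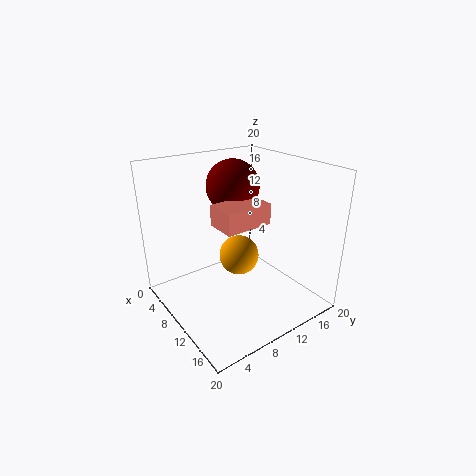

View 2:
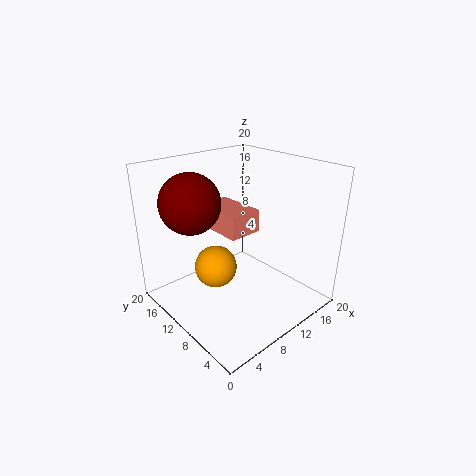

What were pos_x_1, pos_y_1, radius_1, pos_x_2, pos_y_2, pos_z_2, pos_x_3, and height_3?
pos_x_1 = 4.5, pos_y_1 = 13, radius_1 = 4, pos_x_2 = 7.5, pos_y_2 = 12, pos_z_2 = 5.5, pos_x_3 = 7, height_3 = 3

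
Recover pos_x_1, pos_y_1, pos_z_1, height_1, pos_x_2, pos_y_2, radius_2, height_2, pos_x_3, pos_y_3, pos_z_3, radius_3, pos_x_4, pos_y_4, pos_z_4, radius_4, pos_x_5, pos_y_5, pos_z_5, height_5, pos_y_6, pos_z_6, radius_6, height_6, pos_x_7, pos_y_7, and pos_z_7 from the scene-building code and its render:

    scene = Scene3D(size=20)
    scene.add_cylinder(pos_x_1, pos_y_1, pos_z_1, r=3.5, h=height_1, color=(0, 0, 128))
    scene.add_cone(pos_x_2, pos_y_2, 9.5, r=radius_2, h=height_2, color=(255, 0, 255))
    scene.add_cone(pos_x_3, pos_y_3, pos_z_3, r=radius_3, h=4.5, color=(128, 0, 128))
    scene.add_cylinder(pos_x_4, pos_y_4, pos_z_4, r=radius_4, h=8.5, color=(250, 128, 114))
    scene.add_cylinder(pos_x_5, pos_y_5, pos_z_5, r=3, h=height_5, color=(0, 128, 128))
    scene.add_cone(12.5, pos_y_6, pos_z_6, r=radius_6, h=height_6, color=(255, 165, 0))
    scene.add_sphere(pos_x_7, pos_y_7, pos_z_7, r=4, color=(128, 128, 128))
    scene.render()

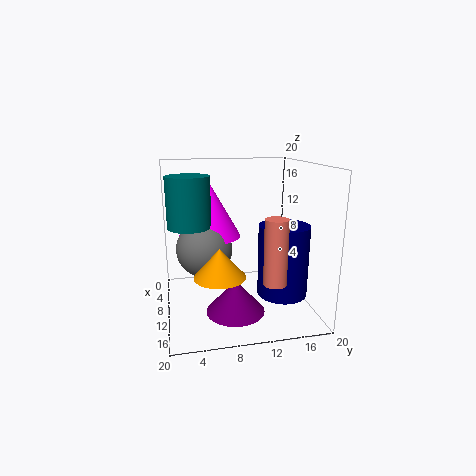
pos_x_1 = 12, pos_y_1 = 16, pos_z_1 = 2, height_1 = 10, pos_x_2 = 6.5, pos_y_2 = 6.5, radius_2 = 4.5, height_2 = 8, pos_x_3 = 13, pos_y_3 = 9, pos_z_3 = 0.5, radius_3 = 4, pos_x_4 = 16, pos_y_4 = 13.5, pos_z_4 = 5.5, radius_4 = 1.5, pos_x_5 = 8.5, pos_y_5 = 3.5, pos_z_5 = 11.5, height_5 = 7, pos_y_6 = 7, pos_z_6 = 5.5, radius_6 = 3.5, height_6 = 4, pos_x_7 = 8, pos_y_7 = 5.5, pos_z_7 = 8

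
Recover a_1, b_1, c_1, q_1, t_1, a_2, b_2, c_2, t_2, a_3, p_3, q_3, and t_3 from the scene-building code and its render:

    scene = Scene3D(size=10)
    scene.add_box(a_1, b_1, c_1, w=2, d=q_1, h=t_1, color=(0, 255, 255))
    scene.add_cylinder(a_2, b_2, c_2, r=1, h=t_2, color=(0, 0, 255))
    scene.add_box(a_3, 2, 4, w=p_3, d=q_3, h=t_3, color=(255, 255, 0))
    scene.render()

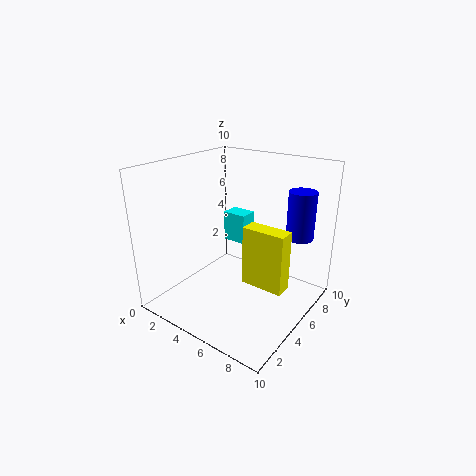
a_1 = 1
b_1 = 8.5
c_1 = 2.5
q_1 = 1.5
t_1 = 2.5
a_2 = 8
b_2 = 8.5
c_2 = 4.5
t_2 = 3.5
a_3 = 7.5
p_3 = 2.5
q_3 = 1
t_3 = 3.5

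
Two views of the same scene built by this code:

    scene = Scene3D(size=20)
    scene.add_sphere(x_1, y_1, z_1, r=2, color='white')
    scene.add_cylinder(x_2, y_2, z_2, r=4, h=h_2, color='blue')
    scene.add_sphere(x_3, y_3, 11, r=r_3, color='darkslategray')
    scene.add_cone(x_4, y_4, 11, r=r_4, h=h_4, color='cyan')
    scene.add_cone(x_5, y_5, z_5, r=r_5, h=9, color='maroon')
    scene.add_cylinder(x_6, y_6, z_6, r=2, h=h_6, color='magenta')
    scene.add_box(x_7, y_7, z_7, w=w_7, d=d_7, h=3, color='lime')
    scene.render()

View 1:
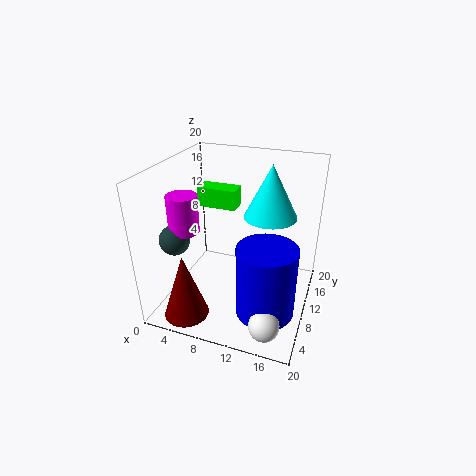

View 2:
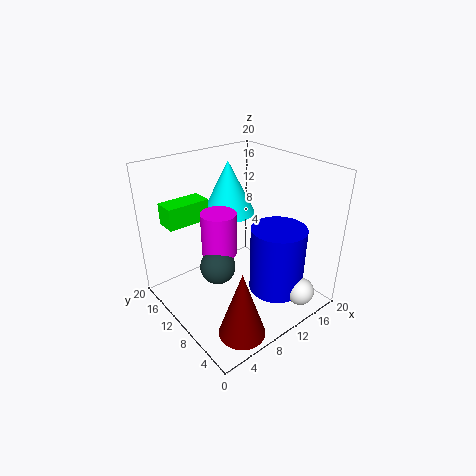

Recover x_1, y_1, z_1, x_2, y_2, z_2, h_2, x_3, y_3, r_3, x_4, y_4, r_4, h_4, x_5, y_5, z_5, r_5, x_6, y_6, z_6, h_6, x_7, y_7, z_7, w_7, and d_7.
x_1 = 16
y_1 = 3
z_1 = 2
x_2 = 15
y_2 = 7
z_2 = 1
h_2 = 10
x_3 = 3
y_3 = 5
r_3 = 2
x_4 = 13
y_4 = 16
r_4 = 4
h_4 = 8
x_5 = 5
y_5 = 3
z_5 = 1
r_5 = 3
x_6 = 4
y_6 = 6
z_6 = 12
h_6 = 5
x_7 = 2
y_7 = 14
z_7 = 12
w_7 = 6
d_7 = 3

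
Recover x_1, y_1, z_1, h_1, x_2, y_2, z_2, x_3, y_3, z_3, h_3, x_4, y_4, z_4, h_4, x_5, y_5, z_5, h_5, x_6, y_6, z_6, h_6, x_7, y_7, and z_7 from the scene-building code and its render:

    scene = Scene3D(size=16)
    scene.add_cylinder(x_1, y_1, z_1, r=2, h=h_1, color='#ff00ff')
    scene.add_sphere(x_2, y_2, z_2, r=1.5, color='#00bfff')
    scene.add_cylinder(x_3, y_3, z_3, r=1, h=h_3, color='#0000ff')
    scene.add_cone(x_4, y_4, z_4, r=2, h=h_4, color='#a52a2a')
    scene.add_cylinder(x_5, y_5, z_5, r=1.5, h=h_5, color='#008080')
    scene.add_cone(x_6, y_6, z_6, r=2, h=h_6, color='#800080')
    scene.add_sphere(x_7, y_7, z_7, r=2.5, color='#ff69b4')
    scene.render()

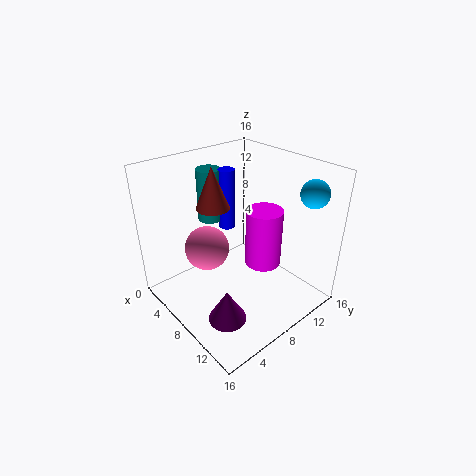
x_1 = 10; y_1 = 10; z_1 = 5; h_1 = 6.5; x_2 = 13.5; y_2 = 13.5; z_2 = 13.5; x_3 = 3; y_3 = 10.5; z_3 = 6.5; h_3 = 7.5; x_4 = 3.5; y_4 = 8; z_4 = 10; h_4 = 5; x_5 = 1.5; y_5 = 9; z_5 = 7.5; h_5 = 6.5; x_6 = 11.5; y_6 = 3.5; z_6 = 1.5; h_6 = 3.5; x_7 = 5.5; y_7 = 5.5; z_7 = 6.5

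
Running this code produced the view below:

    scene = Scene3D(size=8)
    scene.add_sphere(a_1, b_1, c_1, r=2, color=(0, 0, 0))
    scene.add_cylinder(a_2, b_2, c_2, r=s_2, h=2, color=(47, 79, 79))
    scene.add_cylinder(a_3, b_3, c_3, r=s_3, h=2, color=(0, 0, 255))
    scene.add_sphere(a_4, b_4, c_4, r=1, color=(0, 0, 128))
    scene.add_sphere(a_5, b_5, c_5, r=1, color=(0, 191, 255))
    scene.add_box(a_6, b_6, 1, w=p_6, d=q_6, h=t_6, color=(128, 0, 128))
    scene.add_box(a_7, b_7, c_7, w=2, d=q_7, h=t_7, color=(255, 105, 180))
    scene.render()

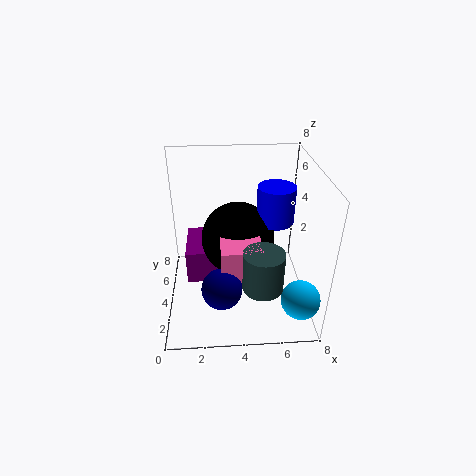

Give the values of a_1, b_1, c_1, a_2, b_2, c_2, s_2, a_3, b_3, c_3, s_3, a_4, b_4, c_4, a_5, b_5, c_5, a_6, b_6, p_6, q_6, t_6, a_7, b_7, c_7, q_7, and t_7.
a_1 = 4, b_1 = 4, c_1 = 4, a_2 = 5, b_2 = 1, c_2 = 3, s_2 = 1, a_3 = 6, b_3 = 4, c_3 = 5, s_3 = 1, a_4 = 3, b_4 = 1, c_4 = 3, a_5 = 7, b_5 = 1, c_5 = 2, a_6 = 1, b_6 = 4, p_6 = 2, q_6 = 3, t_6 = 2, a_7 = 3, b_7 = 1, c_7 = 3, q_7 = 3, t_7 = 2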